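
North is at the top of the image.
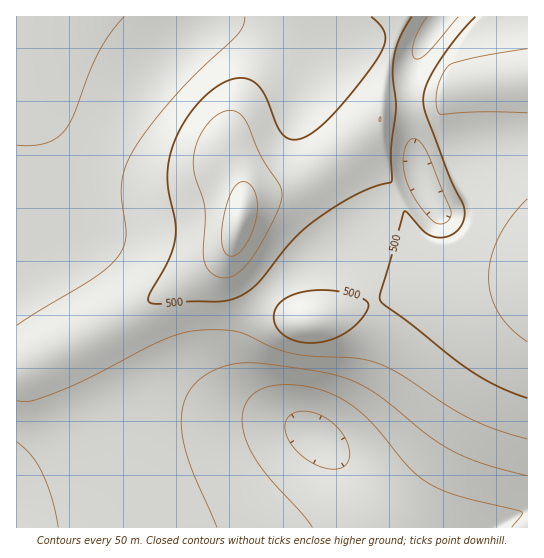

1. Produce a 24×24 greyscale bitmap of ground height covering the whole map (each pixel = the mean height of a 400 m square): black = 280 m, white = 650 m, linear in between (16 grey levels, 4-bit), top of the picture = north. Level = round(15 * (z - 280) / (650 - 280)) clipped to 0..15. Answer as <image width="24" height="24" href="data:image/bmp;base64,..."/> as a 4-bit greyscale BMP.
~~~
<image width="24" height="24" href="data:image/bmp;base64,Qk2WAQAAAAAAAHYAAAAoAAAAGAAAABgAAAABAAQAAAAAACABAAATCwAAEwsAABAAAAAAAAAAAAAAABEREQAiIiIAMzMzAERERABVVVUAZmZmAHd3dwCIiIgAmZmZAKqqqgC7u7sAzMzMAN3d3QDu7u4A////AEVVVVVVRDMiIiIiI0VVVVVVRDIiIiIzNFVVVVVUQyIREjNERVVVVVVUMhEBIzRVZlVmZVVUMhABI0Vmd2ZmZVVUMhESNFZ3iId2ZlVUQyM0VmeImYiHdmVVVFVWZ3iZqoiYh3ZmZniIiImaq3iJmIh3eJqpmZmqu3d4iZmZiJqpmZqru2Z3eJmqqZmZmZqrvGZnd4m8ypiImZqrvGZnd4mt65mImZmqu3d3d4ms7KmZmZeKu3d3d4m87LqpmXaKq3d3d4q83LqqmXeaqnd3d4m8y6qqqXiaqnd3d3m8ypmaunmqqnd3dnibuoiKqoq7u3d3dmeJqYeJqorMzHd3dmZ4iId4mXm7zHd3dmZneHeImXeau3d3d2Zmd3iImYZ5qg=="/>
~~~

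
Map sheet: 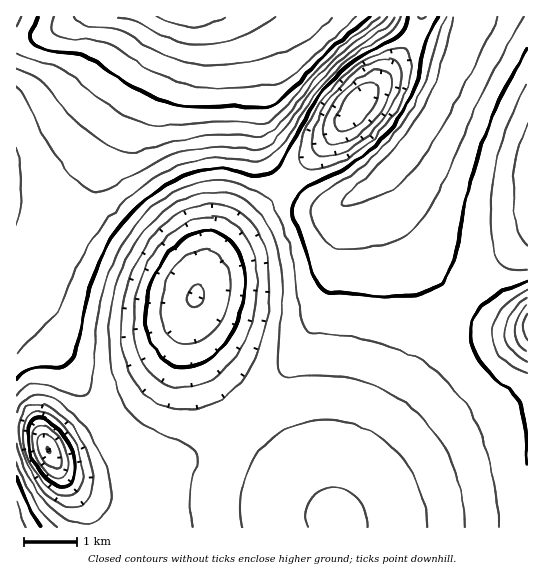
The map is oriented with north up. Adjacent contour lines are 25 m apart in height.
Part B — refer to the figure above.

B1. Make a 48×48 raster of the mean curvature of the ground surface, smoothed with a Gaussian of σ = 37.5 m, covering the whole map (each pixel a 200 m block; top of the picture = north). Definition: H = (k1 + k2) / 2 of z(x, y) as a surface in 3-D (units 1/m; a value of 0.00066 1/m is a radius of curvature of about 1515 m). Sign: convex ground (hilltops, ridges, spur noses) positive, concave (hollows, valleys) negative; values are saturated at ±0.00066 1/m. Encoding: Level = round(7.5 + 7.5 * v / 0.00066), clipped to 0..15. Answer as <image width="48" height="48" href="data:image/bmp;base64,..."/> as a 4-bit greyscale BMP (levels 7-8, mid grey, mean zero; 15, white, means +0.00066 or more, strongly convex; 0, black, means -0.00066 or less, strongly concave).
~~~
<image width="48" height="48" href="data:image/bmp;base64,Qk32BAAAAAAAAHYAAAAoAAAAMAAAADAAAAABAAQAAAAAAIAEAAATCwAAEwsAABAAAAAAAAAAAAAAABEREQAiIiIAMzMzAERERABVVVUAZmZmAHd3dwCIiIgAmZmZAKqqqgC7u7sAzMzMAN3d3QDu7u4A////AIiId3d4iIiId3d3d3d3d3d3d3d3d3d3d4iHd3eIiIiId3d3d3d3d3d3d3d3d3d3d4iHZneIiIiId3d3d3d3d3d3d3d3d3d3d5h1VniIiIiId3d3d3d3d3d3d3d3d3d3d5hjNXiIiIiId3d3d3d3d3d3d3d3d3d3eJcwJoiIiIiIh3d3d3d3d3d3d3d3d3d3eIUAN4mYiIiIiId3d3d3d3d3d3d3d3d3iHMAWJmYiIiIiIh3d3d3d3d3d3d3d3d4iGECeZmIiIiIiIiId3d3d3d3d3d3d3d4iFEViZmIiIiIiIiIh3d3d3d3d3d3d3d3eFNHmZiIiId4iIiIiHd3d3d3d3d3d3d3d1VomZiIh3d3eIiIiId3d3d3d3d3d3d3d2Z4mYiId3d3d4iIiId3d3d3d3d3d3d3d3eImIiId3d3d3iIiIh3d3d3d3d3d3d3d3eIiIiHd3d3d3eIiIiHd3d3d3d3d3d3d3eIiIiHd3d3d3d4iIiHd3d3d3d3d3d3d3iIiIiHd3d3d3d4iIiId3d3d3d3d3d4iHiIiIiHd3d3d3d3iIiId3d3eIh3d3eIiYiIiIiHd3d2d3d3eIiIh3d3iIiHd3d4moiIiIiHd3dmZnd3eIiIh3d4iIiHd3d3iYiIiIiHd3dmZmd3eIiIiHeIiIiId3d3eIiIiIiHd3dmZmd3d4iIiHiIiIiId3d2Z4iIiIiHd3dmZmZ3d4iIiIiIiIiIh3d2ZoiIiIiHd3dmZmZ3d4iIiIiIiIiIiHd3ZoiIiIiId3dmZmZ3d3iIiIiIiIiIiHd3doiIiIiId3d2ZmZ3d3iIiIiIiIiIiId3d4iIiIiIh3d2ZmZ3d3iIiIiIiIiIiIh3d4iIiIiIh3d3ZmZ3d3iIiIiIiIiIiIh3d4iIiIiIh3d3d2d3d4iIiIiIiIiIiIh3d4iIiIiIiHd3d3d3eIiZmYiIiIiIiIh3d4iIiIiIiHd3d3d3iIiJmqmIiIiIiIh3d4iIiIiIiId3d3d3h3d4iZqYiIiIiIh3d4iIiIiIiIh3d3d4iHd3iJmqiIiIiIh3d4iIiIiIiIiHd3d4iHdmd3iaqYiIiIh3d4iIiIeIiIiId3d4mHdmZmeJqpiIiIh3d4iIiId4iIiIh3d4mYdlVVZ4mqiIiIh3d4iIiIh3iIiIiHd4mYdmVEVniaqIiIh3d4iIiIh3eIiIiIiImph2VERWeauoiIiHd4iIiIh3d4iIiIiIiqmGVERFaJq5iIiHd4iIiIiHd3iIiIiIiamHZUNEV4mqiIiHd3d3iIh3d3d4iIiIiKqYZUQ0VniamIiIeHd3d3d3d3d4iIiIiJqpdlRERWeaqIiIiHd3d3d3d3eIiIiIiIqqh2VERWeJqYiIiId3d3d3d3eIiIiIiIiqmHZVRVaJqoiIiJmId3d3d3eIiIiIiIiaqYdmVWZ4moiIiKqZh3d3d3iIiIiIiIiJuph3ZmZ4mpiIiImamYd3d3eIiIiIiIiImqmIh2VnmpiIiHiJmZh3d3eIiIiIiIiIiaqZmGVXmqiIiA=="/>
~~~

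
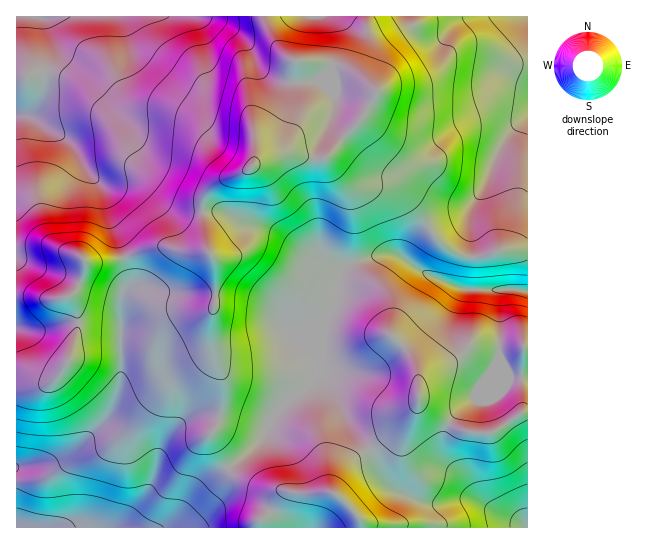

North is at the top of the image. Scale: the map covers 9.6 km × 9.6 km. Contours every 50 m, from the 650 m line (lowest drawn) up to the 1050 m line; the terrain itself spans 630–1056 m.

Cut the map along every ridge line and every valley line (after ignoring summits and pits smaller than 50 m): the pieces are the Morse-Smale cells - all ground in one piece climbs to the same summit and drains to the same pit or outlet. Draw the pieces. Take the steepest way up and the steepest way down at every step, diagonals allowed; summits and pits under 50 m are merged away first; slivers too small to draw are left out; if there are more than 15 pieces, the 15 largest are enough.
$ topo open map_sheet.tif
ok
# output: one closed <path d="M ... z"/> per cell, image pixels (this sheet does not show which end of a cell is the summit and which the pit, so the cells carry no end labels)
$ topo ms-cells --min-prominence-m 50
<path d="M293 153l-11 0-23 7-10 9-27 11-14 11-5 11 2 41 10 19 1 16-1 28-4 11 0 20 12 42 0 22-3 16-4 10-5 7 18 34 34-29 12-25 12-13 20-13 12-13 2-9 0-29 3-16 12-22 4-24 4-8 5-4-2-10 5-24 0-23-4-15-23-34-11 2z"/><path d="M263 16l-247 1 0 97 18 5 28 17 10 9 13 24 15 16 4 8 3 17 18 47 30-10 12 0 24 5 16 0-4-29 0-21 5-11 14-11 27-11 10-10 19-8 9-9 9-23 1-10-1-48-7-2-10-10-11-19z"/><path d="M167 247l-18 1-25 10 5 16 0 9-6 12-3 15 1 65-8 32-6 12-41 40-11 5-39 3 1 61 150 0 10-9 15-20 17-16 19-14-17-35 6-9 6-24 0-22-12-42 0-20 5-22-1-33-6-10-30-1z"/><path d="M21 115l-5 0 0 270 22 0 15-4 16-23 8-27 0-18-8-18 7-5 5-11 4-17 13 1 17-3 8-3 1-3-17-44-3-17-4-8-15-16-9-19-14-14-28-17z"/><path d="M349 264l-5 3-4 8-4 24-12 22-4 53 16 23 13 26 21 25 33-27 12-11 4-9 6 8 16 11 22 11 19 2 11-1 25-17 10-4 0-32-18-2-3-3-7-13-1-14-29-2-17 15-28 13-6 8-7-23-7-9-14-14 0-26-6-14-10-10-17-9z"/><path d="M123 257l-25 6-13-1-4 17-5 11-7 5 8 18 0 18-12 35-15 17-34 3 1 81 30-2 19-6 43-44 10-24 2-16-1-65 3-15 6-12 0-9z"/><path d="M419 401l-4 9-12 11-34 28 20 36 14 10 28 9 43-4 49 24 4 4 1-115-5-1-5 3-25 17-24 0-35-16-10-7z"/><path d="M327 159l0 2 24 37 1 31-5 24 3 11 29-9 18 0 30 20 28 12 10 2 36 0-1 57 28 0-1-97-24 0-28 8-16-2-14-8-10-10-15-23-21-22-9-5-32-2-9-5z"/><path d="M366 16l-102 1 4 13 11 19 10 10 7 2 1 48-5 22-8 15-25 14 23-7 11 0 21 6 12-2 37-40 13-24-11-12-5-12 8-26z"/><path d="M397 255l-18 0-30 10 9 11 17 9 10 10 6 14 0 26 14 14 7 9 7 23 6-8 28-13 17-15 30 1 1-57-36 0-10-2-28-12z"/><path d="M319 372l-3 7-9 9-20 13-12 13-12 25-34 28 8 9 32 13 30 4 34 0 3-12 7-12 8-9 18-11-22-30-11-22z"/><path d="M229 468l-20 15-17 16-15 20-9 8 193 0-1-8-11-13-18-14-32 1-30-4-32-13z"/><path d="M370 449l-13 7-14 13-10 20 0 4 11 8 16 18 2 9 165-1-53-27-43 4-28-9-9-6-9-10z"/><path d="M527 347l-27 0 0 14 10 16 18 1z"/>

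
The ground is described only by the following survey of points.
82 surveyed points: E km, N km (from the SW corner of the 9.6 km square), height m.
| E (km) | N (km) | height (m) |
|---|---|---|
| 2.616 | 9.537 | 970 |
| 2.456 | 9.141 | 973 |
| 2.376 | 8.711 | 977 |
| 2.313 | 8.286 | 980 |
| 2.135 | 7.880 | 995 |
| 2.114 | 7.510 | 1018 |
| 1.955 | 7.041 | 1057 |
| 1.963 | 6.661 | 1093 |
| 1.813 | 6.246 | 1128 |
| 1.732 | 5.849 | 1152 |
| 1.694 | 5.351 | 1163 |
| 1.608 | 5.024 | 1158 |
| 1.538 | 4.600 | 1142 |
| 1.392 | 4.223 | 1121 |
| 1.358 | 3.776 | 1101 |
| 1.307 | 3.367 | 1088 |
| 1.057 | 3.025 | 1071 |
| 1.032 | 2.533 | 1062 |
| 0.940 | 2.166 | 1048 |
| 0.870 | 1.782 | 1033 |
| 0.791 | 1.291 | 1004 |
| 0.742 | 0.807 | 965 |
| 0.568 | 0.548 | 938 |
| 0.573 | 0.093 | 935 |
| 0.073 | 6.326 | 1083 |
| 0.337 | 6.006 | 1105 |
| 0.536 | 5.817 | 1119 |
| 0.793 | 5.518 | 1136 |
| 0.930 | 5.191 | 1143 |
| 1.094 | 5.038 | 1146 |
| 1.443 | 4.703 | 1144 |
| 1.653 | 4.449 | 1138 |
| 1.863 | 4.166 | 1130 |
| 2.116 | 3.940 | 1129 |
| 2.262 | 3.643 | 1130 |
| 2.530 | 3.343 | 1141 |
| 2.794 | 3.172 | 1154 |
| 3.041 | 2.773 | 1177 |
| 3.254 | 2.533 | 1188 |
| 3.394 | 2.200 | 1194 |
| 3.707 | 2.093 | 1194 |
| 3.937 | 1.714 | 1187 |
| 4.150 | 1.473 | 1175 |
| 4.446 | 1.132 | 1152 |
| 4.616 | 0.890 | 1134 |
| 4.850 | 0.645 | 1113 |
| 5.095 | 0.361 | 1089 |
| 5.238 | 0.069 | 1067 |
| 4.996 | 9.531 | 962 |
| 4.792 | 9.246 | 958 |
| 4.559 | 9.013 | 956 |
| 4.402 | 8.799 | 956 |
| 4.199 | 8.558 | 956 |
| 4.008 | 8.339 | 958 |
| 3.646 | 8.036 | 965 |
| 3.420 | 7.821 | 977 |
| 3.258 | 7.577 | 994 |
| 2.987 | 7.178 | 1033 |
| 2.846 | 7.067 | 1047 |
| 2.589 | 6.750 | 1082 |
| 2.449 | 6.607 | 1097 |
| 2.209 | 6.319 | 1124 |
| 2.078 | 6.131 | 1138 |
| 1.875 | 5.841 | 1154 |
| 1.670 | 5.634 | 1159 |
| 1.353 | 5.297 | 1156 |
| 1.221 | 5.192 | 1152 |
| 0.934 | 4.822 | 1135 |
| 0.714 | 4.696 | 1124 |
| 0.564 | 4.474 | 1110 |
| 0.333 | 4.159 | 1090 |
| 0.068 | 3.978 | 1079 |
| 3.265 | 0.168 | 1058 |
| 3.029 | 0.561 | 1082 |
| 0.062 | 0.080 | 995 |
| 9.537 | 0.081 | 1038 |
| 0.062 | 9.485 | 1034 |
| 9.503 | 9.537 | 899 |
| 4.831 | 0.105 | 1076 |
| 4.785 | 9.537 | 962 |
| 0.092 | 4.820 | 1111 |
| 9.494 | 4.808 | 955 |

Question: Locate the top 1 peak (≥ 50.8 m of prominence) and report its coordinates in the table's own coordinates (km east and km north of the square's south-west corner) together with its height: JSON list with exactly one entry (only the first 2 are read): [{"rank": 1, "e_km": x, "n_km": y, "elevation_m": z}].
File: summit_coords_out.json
[{"rank": 1, "e_km": 3.54, "n_km": 2.11, "elevation_m": 1195}]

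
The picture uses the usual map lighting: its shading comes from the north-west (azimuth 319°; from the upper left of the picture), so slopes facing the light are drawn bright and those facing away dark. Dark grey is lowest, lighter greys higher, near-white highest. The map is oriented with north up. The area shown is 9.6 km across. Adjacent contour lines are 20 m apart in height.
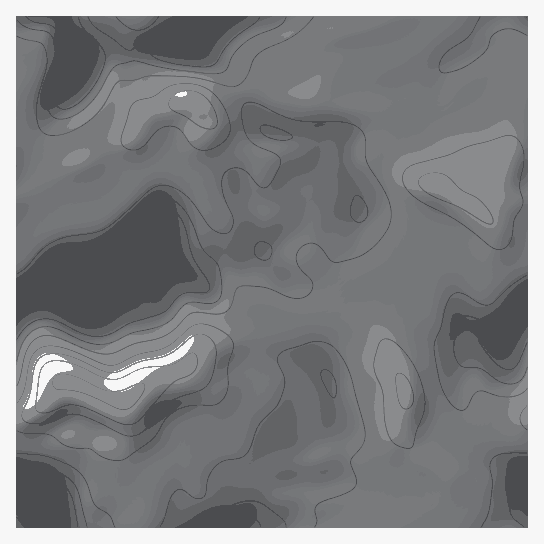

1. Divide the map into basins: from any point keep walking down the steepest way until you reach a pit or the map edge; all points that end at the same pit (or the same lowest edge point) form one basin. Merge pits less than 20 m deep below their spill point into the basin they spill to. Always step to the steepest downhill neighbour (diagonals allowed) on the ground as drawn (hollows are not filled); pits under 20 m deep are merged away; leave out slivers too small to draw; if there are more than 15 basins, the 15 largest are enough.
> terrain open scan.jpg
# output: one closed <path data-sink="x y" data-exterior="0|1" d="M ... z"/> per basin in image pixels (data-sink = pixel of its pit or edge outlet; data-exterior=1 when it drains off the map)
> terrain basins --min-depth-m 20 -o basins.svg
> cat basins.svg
<path data-sink="147 255" data-exterior="0" d="M266 89l-13 0-12 4-31 18-7 0-12-8-13 0-29 12-14 20 0 7 6 20-1 13-9 16-24 22-10 6-30 4-18 6-14-1-19-13 1 202 13-2 7-4 12-13 4-8 10-9 15 3 33 15 16 0 22-18 36-14 12-14 42-14 14-13 6-11 35 4 56 0 19 8 8 7 11 15 0-10 12-21 10-10 13-7 0-67 17-39 0-6-6-5-15-5-8-9-19-27-7-21-10-10-41-7-19-6-28-2z"/><path data-sink="237 527" data-exterior="1" d="M262 315l-5 2-4 9-14 13-42 14-12 14-36 14-25 18 3 12 0 19-6 16 0 7 6 12 16 18 2 7 0 19-5 18 257 1 16-5 21-12 11-13 6-16-5-9-26-16-17-23-2-16 6-16-3-16-12-23-7-18-8-11-8-7-24-10-51 2z"/><path data-sink="527 322" data-exterior="1" d="M441 188l-1 7-17 39 0 67-13 7-10 10-12 21 0 10 4 14 9 16 6 19-6 20 0 12 11 19 11 10 18-18 28-1 24-12 35-10 0-216-35-2-15 11z"/><path data-sink="527 17" data-exterior="1" d="M527 16l-142 0-3 4-8 4-36 11-10 7 3 29-15 28 25 8 26 2 12 6 8 10 5 18 21 30 6 6 20 8 31 18 11-16 10-23 13-7 12-36 5-21 0-9 7-2z"/><path data-sink="82 69" data-exterior="0" d="M137 16l-121 1 0 197 19 14 14 1 18-6 30-4 10-6 24-22 9-16 1-13-6-20 0-7 14-21-9-13-3-22-8-29 2-17z"/><path data-sink="49 511" data-exterior="0" d="M67 381l-6 2-24 28-7 4-14 3 0 109 123 1 6-19 0-19-2-7-16-18-6-12 0-7 6-16 0-19-3-10-21-5-18-9z"/><path data-sink="194 49" data-exterior="0" d="M383 16l-245 0-7 17-2 17 8 29 3 22 7 12 3 2 28-12 13 0 12 8 7 0 23-14 20-8 13 0 16 7 13 3 20 0 16-28-3-29 10-7 36-11 8-4z"/><path data-sink="527 493" data-exterior="1" d="M527 419l-34 9-24 12-31 3-14 16 24 16 3 7-2 8-6 12-9 9-21 12-16 4 130 1z"/>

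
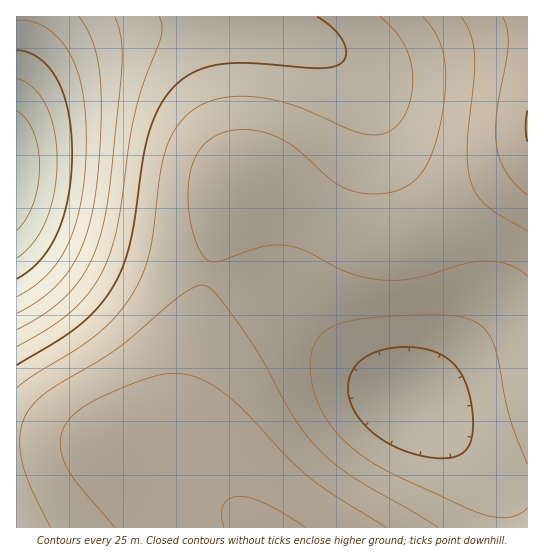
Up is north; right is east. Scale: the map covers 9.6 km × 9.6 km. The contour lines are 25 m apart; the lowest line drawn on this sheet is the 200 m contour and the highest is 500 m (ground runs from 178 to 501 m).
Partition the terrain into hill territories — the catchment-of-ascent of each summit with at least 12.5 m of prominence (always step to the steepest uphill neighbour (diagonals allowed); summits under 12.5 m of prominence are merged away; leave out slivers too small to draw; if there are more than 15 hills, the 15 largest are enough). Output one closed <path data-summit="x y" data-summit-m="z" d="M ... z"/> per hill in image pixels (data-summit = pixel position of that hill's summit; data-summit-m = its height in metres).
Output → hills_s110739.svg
<path data-summit="527 127" data-summit-m="501" d="M527 16l-510 0-1 191 27 16 44 17 76 23 78 18 28 11 20 15 70 62 24 18 28 14 18 14 64 67 10 17 2 28 22 1z"/><path data-summit="266 527" data-summit-m="478" d="M18 208l-2 1 1 319 488-1-2-28-10-17-64-67-18-14-28-14-24-18-70-62-20-15-28-11-78-18-76-23-44-17z"/>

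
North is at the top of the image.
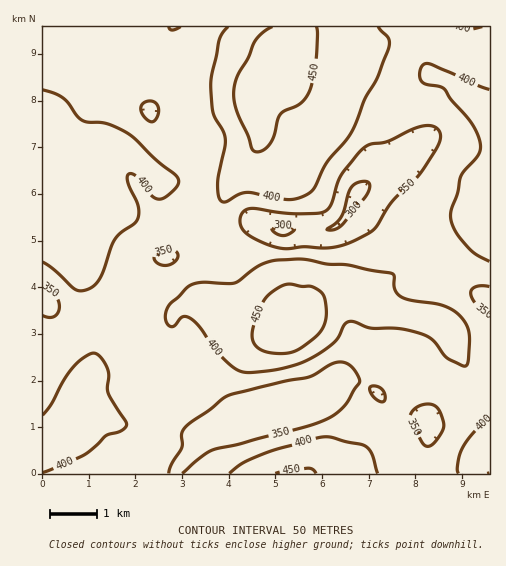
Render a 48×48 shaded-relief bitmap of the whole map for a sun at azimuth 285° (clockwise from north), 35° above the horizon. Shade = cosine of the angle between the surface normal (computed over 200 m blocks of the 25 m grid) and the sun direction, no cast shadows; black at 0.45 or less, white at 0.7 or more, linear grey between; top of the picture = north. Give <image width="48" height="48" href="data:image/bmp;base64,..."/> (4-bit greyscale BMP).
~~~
<image width="48" height="48" href="data:image/bmp;base64,Qk32BAAAAAAAAHYAAAAoAAAAMAAAADAAAAABAAQAAAAAAIAEAAATCwAAEwsAABAAAAAAAAAAAAAAABEREQAiIiIAMzMzAERERABVVVUAZmZmAHd3dwCIiIgAmZmZAKqqqgC7u7sAzMzMAN3d3QDu7u4A////AERERXd3d2Z4mrzLuqmZhlZnZVd2irqodmVENGd3d2Zoiau7u6qZh2d3ZEeHeby6h3dlRFZmdmZniZmru7uqmHd3ZEZ3eKzbmIh2VFVmZVVmeImaqru7uod4ZFZ3eJvdqZmHVVZmZURVVniaqqqru5iIdWd3eIm9y5mXZmZmd1VERFaJmZqqq6qYdmd3eIic3LqoZmVWd3dlQzNXd4mpmrqYd3d3eIiJzcy5ZVVnd2Z3ZVREVWiZiauod3h3d4h4m93JZVV3d2ZWZ3ZUREV3d5u5d4iHd4iHeM3KdUV3iHZVV3h2RDRWVWq5h4iHeIiGVazbhkV4iIdlRomHVEM0REeph4iIiZmGQ5rdp0V4iIh2VomYdlQyIjaIh3eIiqmGQ3m9uEWJmJiHeJmYh2UyESRnd3d4mqh1M3ibuFaJmZh3iZmaqXZCERJWdmd4iahkM3eJqGd4mqh3mYisyodkIRJGdmZ3iZhkIneJl2d4m7lniYec3Jd3QRJHd2Z3iIdkM4iJhmd4m7l3iHeL3Jd4cxJXh3d3iHdURJmZdWd4m8qIiHaK3bh3dSNnd3d4iHZUVaqoZFd3i8qZmHZ5zLl3dkRnd3d3iHZlVZqpUzV3iruqmIeJq7qHd1Vnd2VWd3d3ZpqpYyNniaqqmYiaqqqYdmZ3d2VVZnd3d6qYdCJXeJmpmZqqqqqZh3eHeIdUVnd4iJmIdTJGd3iZiJmqqqqZh4iHeJmFRneIiIh3dkE2d3eIiImZmZmZiJmYd4moZniZmXd3d1IkZ3d4iIiIh3iqmJqpiIiZiImamHd3d2QjRnd3d4iHZVeqiJvLmIiImZqpmHd3d3ZTNGZneIdlRFZ3dmi8uYiImqupmGZ3d3dlNFVniIZDRWVVVDOLypiImrupmXd3d3d1VVRGipYzVmZVQxBKzKmIiru6mXd3dmdmZ2M1i7hEZ3dlVBAXvMqIibu6mYiHZndmiXUja8plZ3ZmZBAFm8uoiau6mYiHZnZnmYZDatuHd3dmZSADaaupmau6mYiHZnZniGVVetyXd3dmZTESRomqqqu6qZmHZnd4dlVnit24dmZ2ZkISRWeaqqq7qpl2Z3eHVEZ3it3KhUVnZlMSRmVoqpqru5l2d4d2RGd3ic3LpjRnd2UhRmVWiZmru4h2eIdlRXiIibzLpzNXd3YxNnZlaJmru3dmeIZlZ4iImru7pjJWd3dSJXdmZ4mrumZVZ3dmZ4iJq7vLljNFZ4dTJXd2ZnmqqWZUV3d3d4iJvMzLl1RDRodkNHiHd4mqmWZVZ3d3d4h4vczLl3dSFHd1M1eJiImZiHdmd3eId3d4vdzLmIh0E2d2REWKmIiIdoh3d3iId4h3rdzLqImFIld3VEV6qHd2ZoiHeIiId4h2nNy7qZmFIld3ZUV5mHZmZ4iHiIiHeJmGi8u7qqmGMkZ3dlZ4d2Zmd3eIiIh3d4qYisu7qqqGMkZ3dlaIdlVWZmZ3d3h3d3mZmsu7uqqXQ0ZndmZ5h2ZlVUVmZ3h3d3eZmsy6uqmYZFZndmZ4mYd2VA=="/>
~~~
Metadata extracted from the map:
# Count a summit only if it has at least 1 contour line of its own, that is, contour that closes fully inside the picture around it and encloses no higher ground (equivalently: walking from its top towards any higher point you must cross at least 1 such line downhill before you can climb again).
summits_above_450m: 1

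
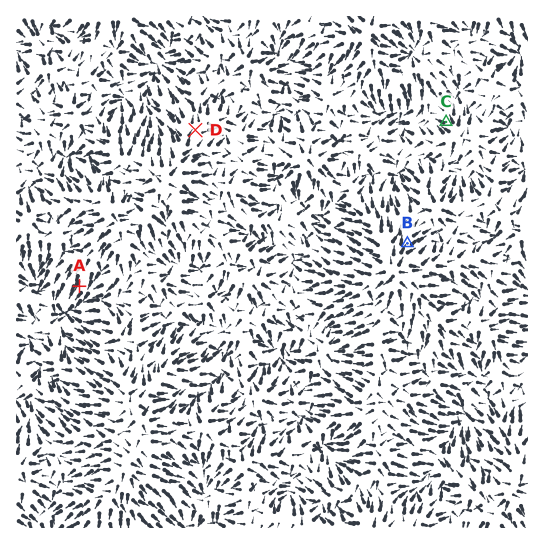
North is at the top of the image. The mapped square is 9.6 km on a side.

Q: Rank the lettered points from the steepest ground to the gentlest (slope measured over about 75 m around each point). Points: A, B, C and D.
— A B C D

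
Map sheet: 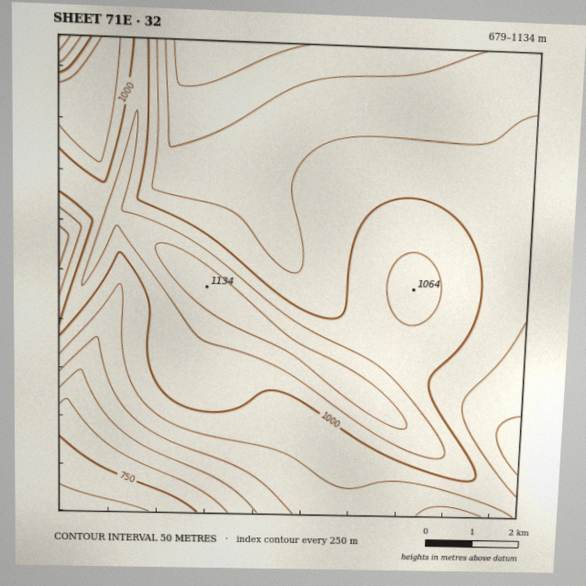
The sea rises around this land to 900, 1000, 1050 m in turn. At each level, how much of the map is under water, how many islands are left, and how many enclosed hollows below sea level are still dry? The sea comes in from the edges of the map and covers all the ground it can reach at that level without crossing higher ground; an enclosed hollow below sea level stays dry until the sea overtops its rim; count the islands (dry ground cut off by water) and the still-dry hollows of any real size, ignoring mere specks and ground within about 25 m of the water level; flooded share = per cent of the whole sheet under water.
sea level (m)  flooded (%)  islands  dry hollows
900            16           0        0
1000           69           0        0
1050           88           1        0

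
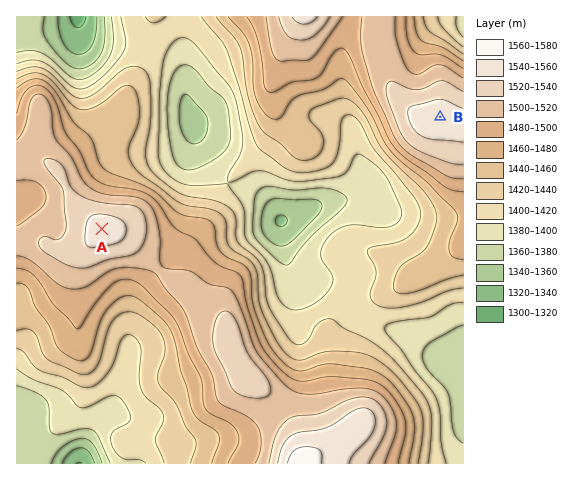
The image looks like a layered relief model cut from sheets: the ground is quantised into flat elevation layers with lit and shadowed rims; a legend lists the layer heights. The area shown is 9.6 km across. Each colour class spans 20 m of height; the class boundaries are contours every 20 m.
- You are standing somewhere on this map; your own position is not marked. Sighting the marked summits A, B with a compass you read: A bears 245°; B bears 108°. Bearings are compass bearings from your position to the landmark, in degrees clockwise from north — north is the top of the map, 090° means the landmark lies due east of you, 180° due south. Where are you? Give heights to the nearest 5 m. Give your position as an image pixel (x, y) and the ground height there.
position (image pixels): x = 382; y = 98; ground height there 1510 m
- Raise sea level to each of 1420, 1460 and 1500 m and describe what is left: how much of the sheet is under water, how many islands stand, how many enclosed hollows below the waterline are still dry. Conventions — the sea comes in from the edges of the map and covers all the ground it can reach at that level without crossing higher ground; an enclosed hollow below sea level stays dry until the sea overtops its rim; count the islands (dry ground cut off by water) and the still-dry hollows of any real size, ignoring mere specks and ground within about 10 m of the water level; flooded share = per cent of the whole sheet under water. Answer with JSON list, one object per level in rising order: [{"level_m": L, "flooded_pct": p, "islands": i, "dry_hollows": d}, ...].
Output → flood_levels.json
[{"level_m": 1420, "flooded_pct": 36, "islands": 0, "dry_hollows": 0}, {"level_m": 1460, "flooded_pct": 59, "islands": 0, "dry_hollows": 0}, {"level_m": 1500, "flooded_pct": 78, "islands": 0, "dry_hollows": 0}]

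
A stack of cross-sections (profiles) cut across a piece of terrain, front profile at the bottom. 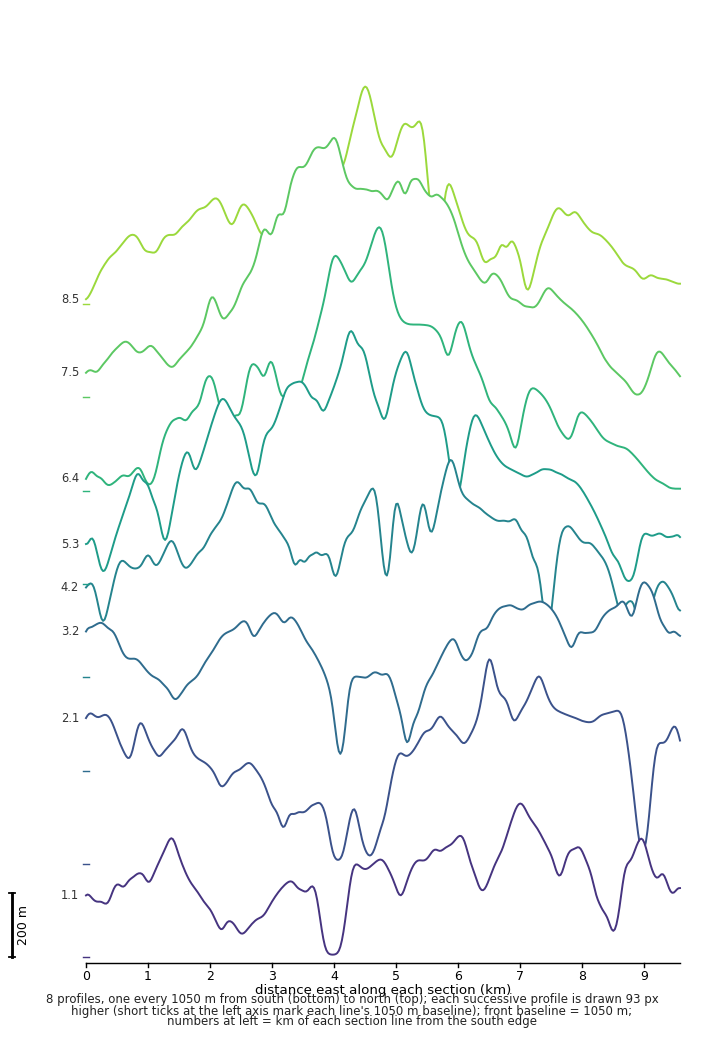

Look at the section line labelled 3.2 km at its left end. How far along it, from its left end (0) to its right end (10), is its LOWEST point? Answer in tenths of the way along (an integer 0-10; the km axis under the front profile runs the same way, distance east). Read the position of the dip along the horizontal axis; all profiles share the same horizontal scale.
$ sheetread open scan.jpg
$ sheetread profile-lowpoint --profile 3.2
4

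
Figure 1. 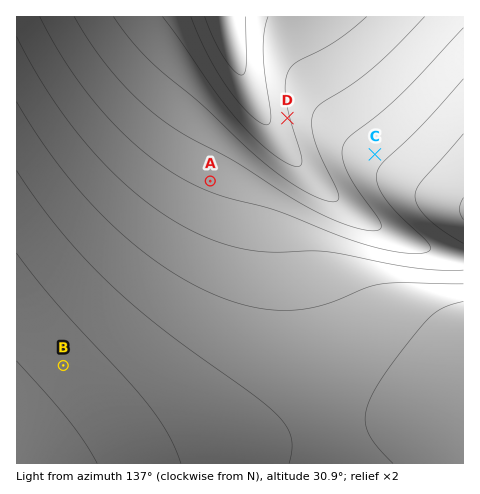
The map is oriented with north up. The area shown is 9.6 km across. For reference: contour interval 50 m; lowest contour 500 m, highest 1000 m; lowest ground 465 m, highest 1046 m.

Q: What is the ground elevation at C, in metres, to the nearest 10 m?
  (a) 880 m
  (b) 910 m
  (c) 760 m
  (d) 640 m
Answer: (c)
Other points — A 760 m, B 520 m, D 910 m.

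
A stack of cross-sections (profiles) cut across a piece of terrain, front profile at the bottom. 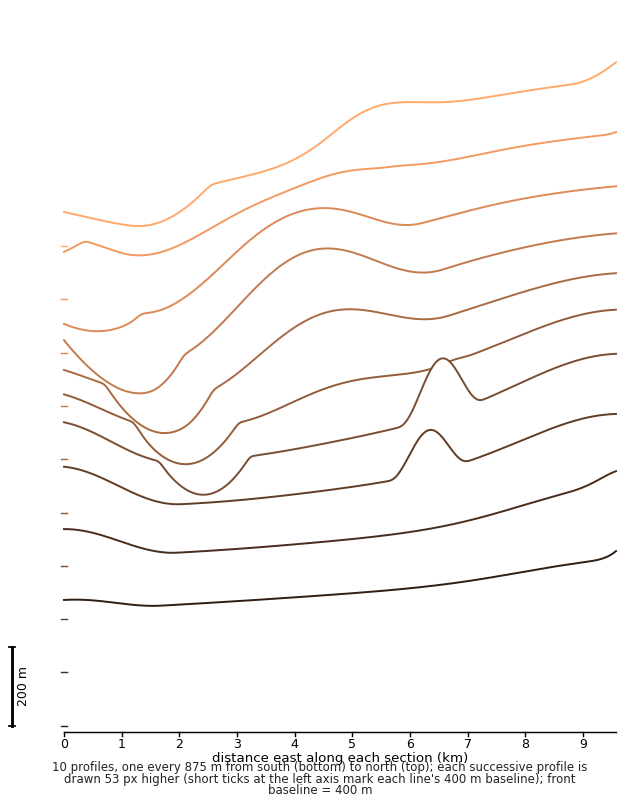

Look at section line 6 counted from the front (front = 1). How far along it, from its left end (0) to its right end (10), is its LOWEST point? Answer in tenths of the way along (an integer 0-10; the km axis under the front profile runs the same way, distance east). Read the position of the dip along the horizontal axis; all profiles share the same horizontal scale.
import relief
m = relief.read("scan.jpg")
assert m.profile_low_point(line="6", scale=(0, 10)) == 2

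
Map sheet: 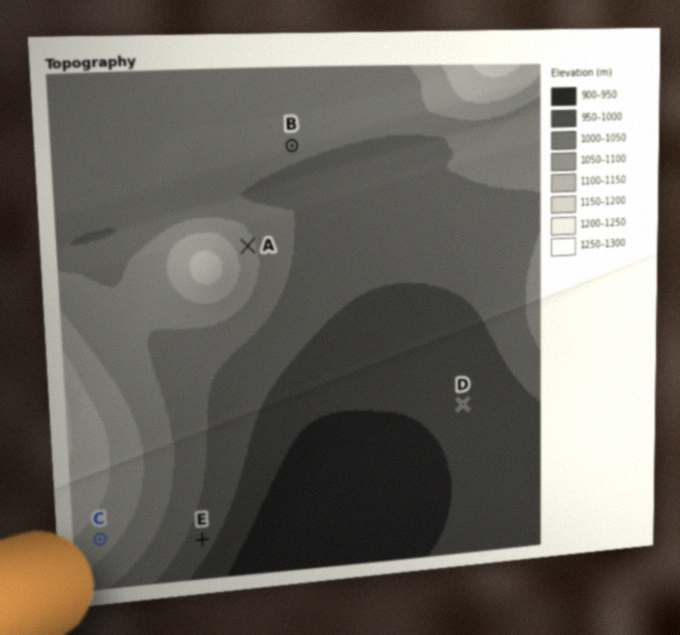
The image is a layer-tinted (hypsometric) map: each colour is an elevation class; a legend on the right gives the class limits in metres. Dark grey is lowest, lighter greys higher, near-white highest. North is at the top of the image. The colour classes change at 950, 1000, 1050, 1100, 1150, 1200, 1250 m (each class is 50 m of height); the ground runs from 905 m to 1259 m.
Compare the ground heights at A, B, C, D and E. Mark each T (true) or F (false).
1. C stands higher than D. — T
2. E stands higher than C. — F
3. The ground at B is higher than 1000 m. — T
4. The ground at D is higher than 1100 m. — F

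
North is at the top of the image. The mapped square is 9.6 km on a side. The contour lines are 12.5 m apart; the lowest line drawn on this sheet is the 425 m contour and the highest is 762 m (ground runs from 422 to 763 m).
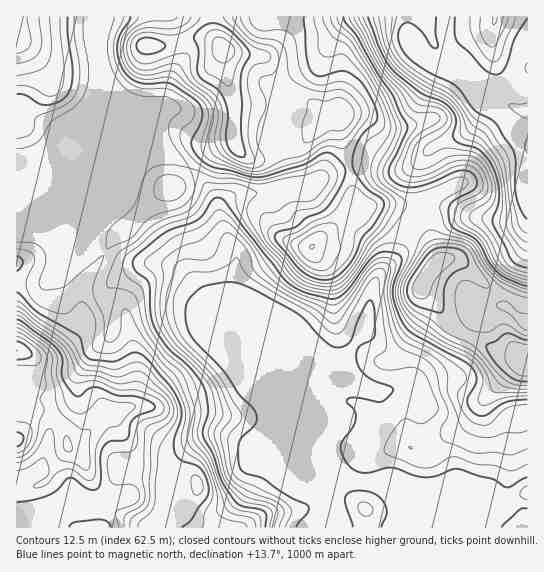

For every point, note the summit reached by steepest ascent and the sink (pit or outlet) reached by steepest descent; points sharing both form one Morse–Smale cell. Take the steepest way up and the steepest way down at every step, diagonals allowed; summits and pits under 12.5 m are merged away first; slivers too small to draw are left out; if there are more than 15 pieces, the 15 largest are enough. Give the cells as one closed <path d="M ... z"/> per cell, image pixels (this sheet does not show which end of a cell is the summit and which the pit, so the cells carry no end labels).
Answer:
<path d="M103 251l-3 10-17 26-2 20 4 18 5-4 20-4 15 0 3 5 8 44 0 25-3 12-17 10 0 10 19 37 7 3 17-2 14 4 13-14 11-8 14-7 15 0 111 45 49 0 7 2 13 8 33 10 44 0-10-8-18-7-8-24-23-31-3-10 2-19-9-10-8-3-27 3-32-15-13 7-9 11-21 20-3 13-68-69-24-57-26-30-18-8-40-3z"/><path d="M367 16l-261 0-3 22 1 188 20-17 15-35 10-10 9-4 20 0 11 8 17-16 24-9 4 0 12 14 10 6 4 12 1 18 13 0 13-4 4-4 0-6-10-30 0-11 6-24 0-21 10-16 22-14 27-39z"/><path d="M19 236l-3 1 0 161 47-1 12-7 2-10 0 17-4 8-21 21-11 40-10 9-9 4-4 5-2-1 0 44 38 1 2-9 7-7 11-4 20-3 19 6 30 14 23 0-1-15 3-7 3-33 2-4-14-5-17 2-7-3-19-37 0-10 17-10 3-12 0-25-8-44-3-5-15 0-20 4-6 4-3-18 2-20 17-26 3-10-34 0-34-14z"/><path d="M259 193l-26 3-8 5-5 8 3 18 13 27-4 40 44 107 25 27 3-13 25-25 14-29 17-23 8-23 5-30 4-8 16-18 7-22 9-16-8-8-15-6-12-2-12 3-8-5-5 10-19 18-19 16-8 0-20-8-10-9-10-17z"/><path d="M406 16l-37 0-19 5-13 13-18 29-22 14-6 8-4 8 0 21-6 24 0 11 10 30-1 9 19 0 21-15 27-8 16 0 17 6 19-3 24-21 32-14 10-8 12-26-10-8-15-19-29-7-18-15-7-15z"/><path d="M105 16l-89 1 0 218 5 2 14 0 34 14 32-1-1-8 4-13-1-191 2-11z"/><path d="M469 336l-14 27-9 8-21 8-8 7-2 7 8 9-2 19 3 10 23 31 8 24 18 7 10 8 24 4 21-12 0-138-26-2z"/><path d="M410 221l-10 16-7 22-16 18-4 8-4 25-8 25-18 26-9 23 13-7 32 15 12-3 15 0 8 3 11-13 21-8 9-8 4-6 8-22-10-4-9-9-8-13-20-22 19-28-12-24z"/><path d="M226 436l-15 0-14 7-24 22 2 3 12 5 10 9 0 8-4 8-16 23 1 7 159-1-4-34 10-12-14-2z"/><path d="M190 168l-16 19-13 6-34 36-9 6-9 8-5 8 21 10 40 3 18 8 26 30 24 57 42 42 0-6-43-101 4-40-12-23-11-36-9-13z"/><path d="M441 207l-16 2-14 12 16 14 12 24-19 28 20 22 8 13 9 9 10 5 14-27 16-4 8 2 2-4 21-56 0-34-11 7-22 0-25-4-20-8z"/><path d="M491 99l-4 0-6 15-12 17-36 16-8 7-2 5 0 14 5 18 9 13 40 13 40 3 6-3 5-6 0-100z"/><path d="M423 156l-12 11-12 4-9 0-17-6-16 0-27 8-21 15-20 0-15 5-13 0-1 10 3 10 16 23 24 11 8 0 38-34 5-10 8 5 12-3 16 3 20 13 15-12 10-2 12 1-10-4-9-13-5-18z"/><path d="M527 16l-82 1 0 18 12 34 14 12 12 16 19 4 23 10 3-1z"/><path d="M351 480l-9 3-9 10 5 35 147 0 2-5 18-17-23-5-43 0-33-10-13-8-28 0z"/>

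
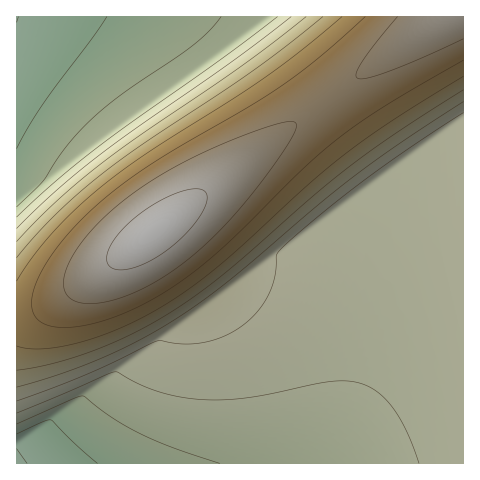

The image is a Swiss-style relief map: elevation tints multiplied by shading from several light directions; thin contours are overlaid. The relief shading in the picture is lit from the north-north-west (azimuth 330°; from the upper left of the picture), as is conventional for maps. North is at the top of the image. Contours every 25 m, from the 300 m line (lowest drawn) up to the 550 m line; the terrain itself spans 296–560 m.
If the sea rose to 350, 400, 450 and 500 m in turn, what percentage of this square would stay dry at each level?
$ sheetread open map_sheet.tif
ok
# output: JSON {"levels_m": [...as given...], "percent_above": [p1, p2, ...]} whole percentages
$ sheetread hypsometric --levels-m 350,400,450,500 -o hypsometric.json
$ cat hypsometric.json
{"levels_m": [350, 400, 450, 500], "percent_above": [87, 45, 35, 22]}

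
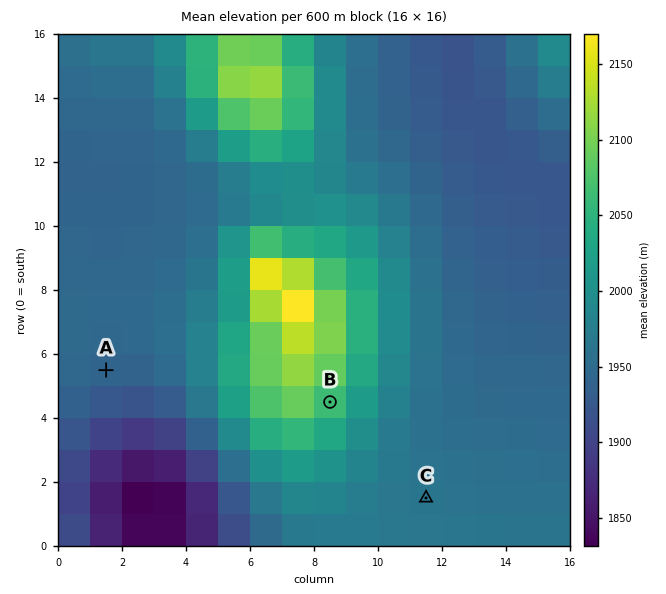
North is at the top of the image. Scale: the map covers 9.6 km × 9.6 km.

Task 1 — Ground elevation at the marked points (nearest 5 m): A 1940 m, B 2065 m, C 1960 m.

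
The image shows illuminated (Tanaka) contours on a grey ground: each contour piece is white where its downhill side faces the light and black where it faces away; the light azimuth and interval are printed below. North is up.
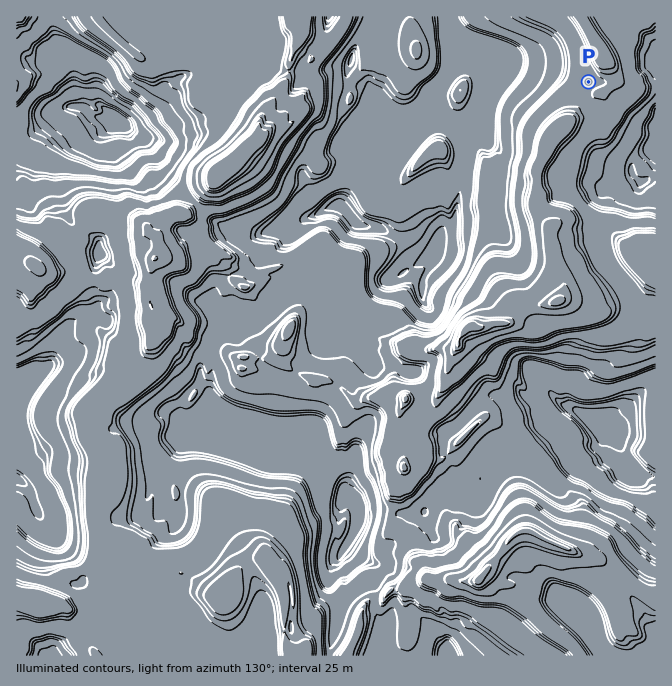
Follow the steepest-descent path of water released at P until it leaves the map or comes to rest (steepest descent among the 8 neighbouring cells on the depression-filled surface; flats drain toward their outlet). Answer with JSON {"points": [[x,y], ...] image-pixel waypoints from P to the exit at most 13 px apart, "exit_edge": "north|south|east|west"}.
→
{"points": [[589, 82], [600, 90], [614, 85], [612, 72], [604, 60], [600, 48], [592, 35], [584, 22], [582, 17]], "exit_edge": "north"}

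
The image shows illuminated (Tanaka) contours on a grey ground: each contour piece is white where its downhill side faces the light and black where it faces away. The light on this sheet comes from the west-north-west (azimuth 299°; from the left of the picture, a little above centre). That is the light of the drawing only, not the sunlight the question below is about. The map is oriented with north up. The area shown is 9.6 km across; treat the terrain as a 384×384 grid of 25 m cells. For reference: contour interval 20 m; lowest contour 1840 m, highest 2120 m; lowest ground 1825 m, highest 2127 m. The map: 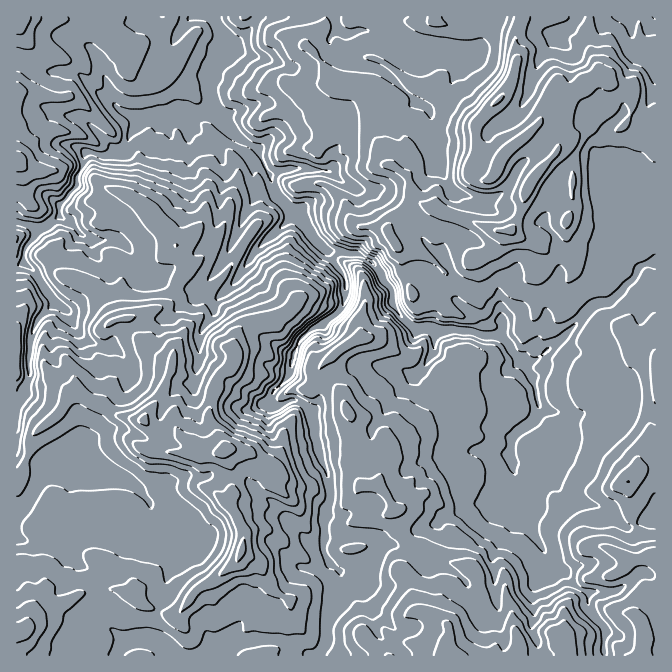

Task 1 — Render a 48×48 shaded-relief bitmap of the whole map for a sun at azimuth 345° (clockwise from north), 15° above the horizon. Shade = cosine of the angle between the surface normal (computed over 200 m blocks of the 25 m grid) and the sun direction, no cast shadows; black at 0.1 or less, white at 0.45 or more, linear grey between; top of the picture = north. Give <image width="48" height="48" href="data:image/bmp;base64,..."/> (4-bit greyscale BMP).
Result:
<image width="48" height="48" href="data:image/bmp;base64,Qk32BAAAAAAAAHYAAAAoAAAAMAAAADAAAAABAAQAAAAAAIAEAAATCwAAEwsAABAAAAAAAAAAAAAAABEREQAiIiIAMzMzAERERABVVVUAZmZmAHd3dwCIiIgAmZmZAKqqqgC7u7sAzMzMAN3d3QDu7u4A////ACNWd3d4dURWeJdUWHV5iImJqqiXZlWad0RFZ3ZmZEVVZ3ZEWIiZiIiImqmph3d4d4ZVZmZUVUVUVmVFZ6u5h3iYiZq8yqhWd6l2VWVVeXNFVmZlV6qqmIqpiIu966mZh6mIdmZneqY0VVaHZoiZqqqZeIms7XabqJmImIiIeLtzE0eah3iIiamXaIh5vIZWmJmYiImZh5zJIkZ4iGd4mYiYiah4h3d1ZqqYeIiIiIm9hHZWd2ZoqYiaqbmHdmaJmZiHeIh4iHeKpmZmZ3dmeJqquamHeJmrvId3eId3d3ZmiGZkaHZlVnmaqYmHiru5iYh3iIh3d2VDeGY0WHZmVVWJiIh4iqmGZ3iIiIiHdlRFd1M0R3Znd2Vnd3d3iIdUVVeIiIh2ZmZ4dlNWZ4dmiIh2Zmd3iIh1RGaId3dkM0VmZVd3l4iHeJl3d3eHiImpZYZnd2UyESRERHiHl4iHZnd3d3d3eIirl5VWd3ZVVFd3iap2h4eIdmZmdmd3d4ibqKZFZmd2iIms3eyGd3Z5h3ZmZleYd3eKqbpkVVeXeZqbzf+4eGZ5mIdmZlR6h3d4mbyWRWnNmauHd63XWHiImYdmZmVod3d3iJqYaJm9qJqUMie2N5mYiZdmd3eHdmZmeGmJiZiap3qlIhPJZpmIiKh2Z4mIh3d2d2mpqpmIl1m4M0KshmdmZYuHZnl4mId2d3m6y5l3mWipdUI9ylM0V2ypiIZXmId3eFq8yWZ4rIjLlkIJ/6VEa7rcupQ0aYd3eEnMuXV4nLjfyFMAj/qKp2RnZnZUNph3eGW6isqpicq+7KhABP2LwgEiI0ZlU2qoeJaFWKzMuJqc/tuFEM6JhERmQzVmZTaKiKpUV5mquXZ43sqql5upSHZVVEVVZlRHmLhXeJiId3VmfczN7IvXN2ZkM0ZlZmdleKd5mpmHZWZXWe7d7ZyRNWZ2UyRVVWd2V2upupl3dmZlg7/ctjQRVmZ4hSFFVWZ3ZmrcpmdmaIZ1hjrbcxA1d2VWZ2NnVFZ3d2KMdVVmeal3a2W5Z3iahlRWiadXdVZ3dyJHh2ZnmauZablUeazMp3eZqZg1d1ZmZjQiuXeKu7yqiJkxSLqaqKqmQ2g0dmZ2ZjMQfMzczLu7qJeZiZZUaJuUMjmCV2Z3d0Zlbv/9y6u5mIV4eHZVZ3mZhzWmNmZndoiaaKvLqpqoqIZDM2iIiHebmYNoVEVWZph2RESJmZmZlUiHZGeJmIeJibhWdTNUZoh2VVd5iIiZhSRndmeImIiZhpuWd1NVZ3d3ZohVZneHaHVWd2d3iHectVm4ZmZWaGZlV4ZDNFV2VnZmZmZ3d2ac61WqdlZVV4iJh2REQ0Z4iHZ3dmZ4d3eKz7SLiGVWZ5iIhVVVZUZ5q7qYeIiIiJmIrdZrzLd5p3ZmZlZlZ1RYqpl2eZiIiIiHislazNyquEZ3dlZ2Z3RXiGVmeIiIh2ZlaKp4qay5iDVmZWeIdpdlRoiZh4iHZURFV6l3eIqoeDRVVWeIhoqFJKu7l3d2ZUNFZqlmZ4iYeA=="/>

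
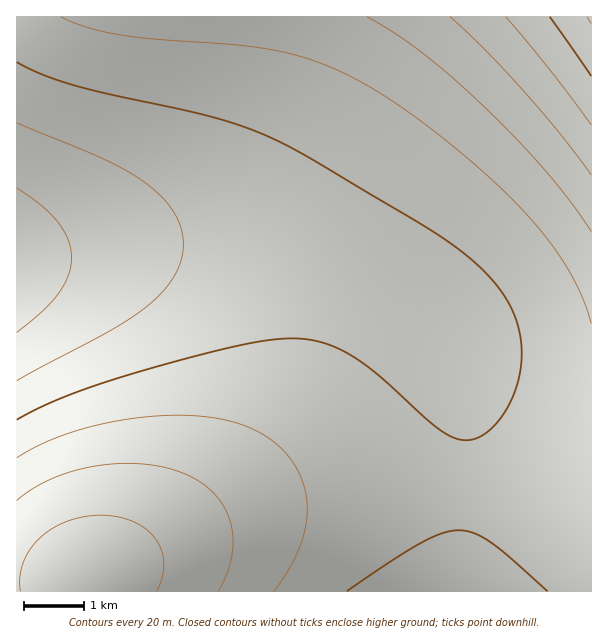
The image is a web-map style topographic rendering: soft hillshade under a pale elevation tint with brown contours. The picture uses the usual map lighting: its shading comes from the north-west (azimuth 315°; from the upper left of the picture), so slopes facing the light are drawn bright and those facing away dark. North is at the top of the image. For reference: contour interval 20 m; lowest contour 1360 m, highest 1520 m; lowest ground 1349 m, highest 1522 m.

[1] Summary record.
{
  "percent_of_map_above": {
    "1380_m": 91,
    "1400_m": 64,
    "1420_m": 28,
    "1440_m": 14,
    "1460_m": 6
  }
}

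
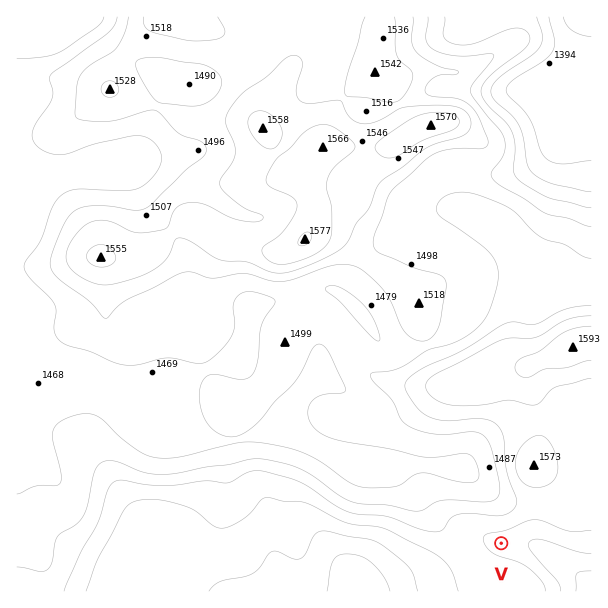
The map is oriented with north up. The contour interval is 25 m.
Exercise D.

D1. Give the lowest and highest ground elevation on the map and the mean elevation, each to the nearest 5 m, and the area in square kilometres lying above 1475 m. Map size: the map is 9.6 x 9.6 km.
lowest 1365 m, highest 1615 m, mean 1505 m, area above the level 72.5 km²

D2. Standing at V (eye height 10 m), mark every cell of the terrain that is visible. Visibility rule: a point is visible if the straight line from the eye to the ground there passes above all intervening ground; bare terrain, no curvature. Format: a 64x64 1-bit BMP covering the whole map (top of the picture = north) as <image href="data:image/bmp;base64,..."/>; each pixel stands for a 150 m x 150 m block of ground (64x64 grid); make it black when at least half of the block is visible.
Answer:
<image width="64" height="64" href="data:image/bmp;base64,Qk0+AgAAAAAAAD4AAAAoAAAAQAAAAEAAAAABAAEAAAAAAAACAAATCwAAEwsAAAIAAAAAAAAA////AAAAAAAAAAAAAf///wAAAAAD////AAAAAAP///gAAAAAA///8AAAAAAH///gAAAAAA///8AAAAAAH///gAAAAAA9//mAAAAAAHj4AYAAAAAA+PAD4AAAAAn/4Af4AAAAH//AB/8AAAAf//g//wAAAB/////jAAAAD////4EAAAAP///+AQAAAD////4AAAAD/////wAAAD//////AAAD8/8///8AAP/B/g///4AP/4H+D///wP//gf4f///A//8DD/+AP+D//w8P/gAH8P///wf0AAA8////B/AAAB////8H4AAAAef//wPwAAAAgHwPA/AAAAAAfA8B8AAAAAB+DgDgAAAAAP/+AGAAAAAD//8PwAAAAAP////AAAAAAf///+AAAAAA////8AAAAAB//+fwAAAAADH/wfgAAAAAAPwA+AAAAAAAIAB4AAAAAAAAADgAAAAAAAAAOAAAAAAAAAA4AAAAAAAAAHgAAAAAAAAB8AAAAAAAAADwAAAAAAAAAHAAAAAAAAAAeAAAAAAAAAA4AAAAAAAAAAAAAAAAAAAAAAAAAAAAAAAAAAAAAAAAAAAAAAAAAAAAAAAAAAAAAAAAAAAAAAAAAAAAAAAAAAAAAAAAAAAAAAAAAAAAAAAAAAAAAAAAAAAAAAAAAAAAAAAAAAAAAAAAAAAAAAAAAAAAAAAAAA=="/>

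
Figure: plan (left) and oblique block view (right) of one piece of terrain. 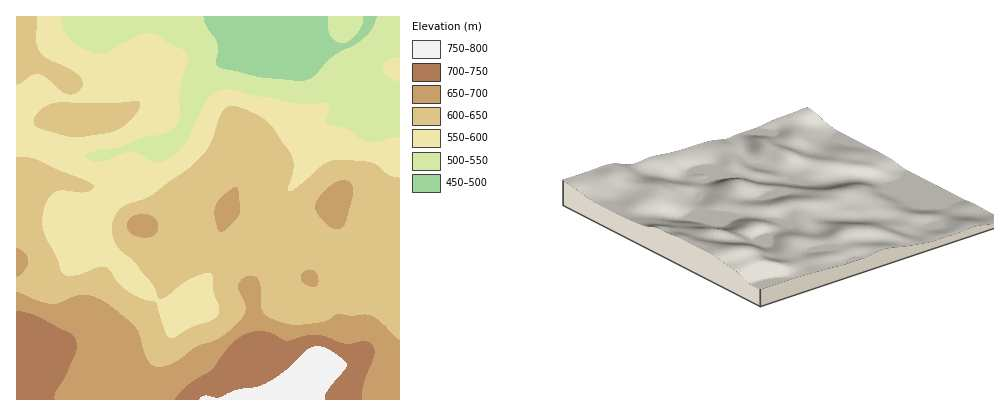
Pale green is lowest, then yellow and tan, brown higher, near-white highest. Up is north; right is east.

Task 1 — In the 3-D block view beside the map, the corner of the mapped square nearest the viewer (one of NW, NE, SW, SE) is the SE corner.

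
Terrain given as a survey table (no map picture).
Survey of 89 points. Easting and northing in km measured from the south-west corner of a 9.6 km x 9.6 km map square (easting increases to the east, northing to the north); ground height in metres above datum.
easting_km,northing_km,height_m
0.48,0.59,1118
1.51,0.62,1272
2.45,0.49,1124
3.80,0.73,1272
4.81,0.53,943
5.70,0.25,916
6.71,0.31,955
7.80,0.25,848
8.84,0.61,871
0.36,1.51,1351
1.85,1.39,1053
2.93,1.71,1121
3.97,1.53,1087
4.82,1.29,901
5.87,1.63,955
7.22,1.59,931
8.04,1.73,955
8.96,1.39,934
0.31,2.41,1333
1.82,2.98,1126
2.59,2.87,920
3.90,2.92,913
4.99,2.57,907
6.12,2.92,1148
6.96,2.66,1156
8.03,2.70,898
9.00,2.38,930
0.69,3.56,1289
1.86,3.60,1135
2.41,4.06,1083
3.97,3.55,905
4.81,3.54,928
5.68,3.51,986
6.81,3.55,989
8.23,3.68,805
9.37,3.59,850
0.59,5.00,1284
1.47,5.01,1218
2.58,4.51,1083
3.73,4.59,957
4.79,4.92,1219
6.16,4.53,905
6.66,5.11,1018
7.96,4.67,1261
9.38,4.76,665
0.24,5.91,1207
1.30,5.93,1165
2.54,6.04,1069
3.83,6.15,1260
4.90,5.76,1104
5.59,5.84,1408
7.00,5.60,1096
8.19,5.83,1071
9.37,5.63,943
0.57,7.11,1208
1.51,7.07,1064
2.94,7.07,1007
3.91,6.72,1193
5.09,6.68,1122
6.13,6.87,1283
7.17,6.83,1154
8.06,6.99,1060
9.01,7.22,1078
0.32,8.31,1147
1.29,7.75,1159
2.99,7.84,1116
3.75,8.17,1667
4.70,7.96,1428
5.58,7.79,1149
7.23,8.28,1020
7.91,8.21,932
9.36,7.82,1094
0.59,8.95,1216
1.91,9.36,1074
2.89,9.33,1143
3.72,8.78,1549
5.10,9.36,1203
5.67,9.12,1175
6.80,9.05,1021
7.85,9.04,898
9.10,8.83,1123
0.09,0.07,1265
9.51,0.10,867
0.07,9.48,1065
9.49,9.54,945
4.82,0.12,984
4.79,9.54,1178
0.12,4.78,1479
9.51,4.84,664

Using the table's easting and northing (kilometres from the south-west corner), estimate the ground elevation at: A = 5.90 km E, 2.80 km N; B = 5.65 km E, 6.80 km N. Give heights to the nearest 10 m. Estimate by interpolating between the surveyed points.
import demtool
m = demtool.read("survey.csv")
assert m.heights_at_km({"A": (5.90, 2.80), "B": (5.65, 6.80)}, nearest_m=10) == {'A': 1080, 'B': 1260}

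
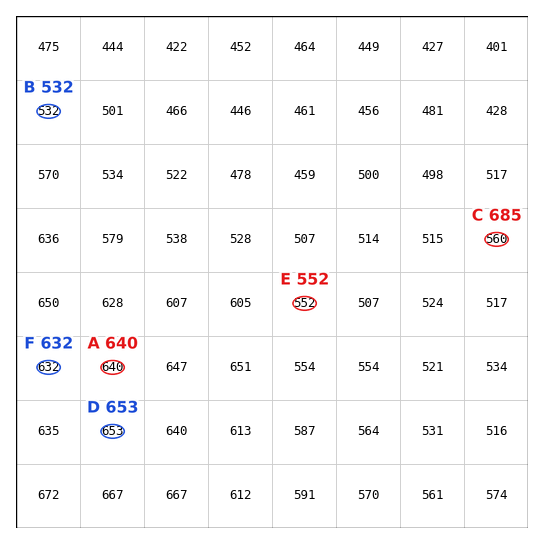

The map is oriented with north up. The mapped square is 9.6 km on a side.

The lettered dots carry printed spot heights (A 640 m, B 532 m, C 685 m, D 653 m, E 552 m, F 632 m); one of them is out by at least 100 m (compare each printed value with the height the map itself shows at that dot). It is C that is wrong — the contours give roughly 560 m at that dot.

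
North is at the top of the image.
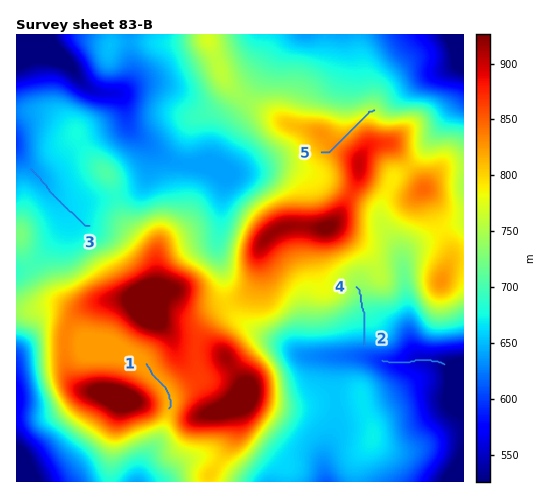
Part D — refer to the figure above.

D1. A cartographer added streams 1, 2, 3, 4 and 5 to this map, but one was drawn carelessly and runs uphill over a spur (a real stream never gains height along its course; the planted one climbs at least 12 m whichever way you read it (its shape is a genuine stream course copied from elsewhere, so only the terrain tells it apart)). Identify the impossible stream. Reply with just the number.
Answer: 5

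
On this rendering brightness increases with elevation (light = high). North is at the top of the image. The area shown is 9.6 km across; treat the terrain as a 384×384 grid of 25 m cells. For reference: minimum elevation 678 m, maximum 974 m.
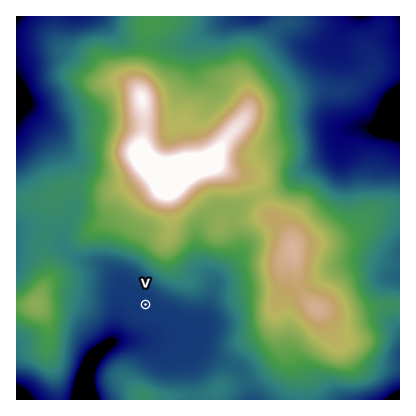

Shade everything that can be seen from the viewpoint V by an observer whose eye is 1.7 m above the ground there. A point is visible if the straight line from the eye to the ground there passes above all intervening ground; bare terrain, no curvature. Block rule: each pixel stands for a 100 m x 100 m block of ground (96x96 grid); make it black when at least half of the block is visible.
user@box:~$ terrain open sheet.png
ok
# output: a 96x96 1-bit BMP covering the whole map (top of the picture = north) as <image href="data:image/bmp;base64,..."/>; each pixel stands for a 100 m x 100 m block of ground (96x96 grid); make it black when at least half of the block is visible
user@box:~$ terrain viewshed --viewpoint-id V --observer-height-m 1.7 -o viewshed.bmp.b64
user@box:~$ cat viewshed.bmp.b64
<image width="96" height="96" href="data:image/bmp;base64,Qk2+BAAAAAAAAD4AAAAoAAAAYAAAAGAAAAABAAEAAAAAAIAEAAATCwAAEwsAAAIAAAAAAAAA////AAAAAAAAGAAAAAAAAAAAAAAAGAAB//8AAAAAAAAAGAAH///AAAAAAAAAHAAP///wAAAAAAAAHAAf///4DAAAAAAAHAAf///4fwAAAAAAHgB////8f4AAAAAAPgP////8P4AAAAAAPgP////8P4AAAAAAfgH////8P4AAAAAAfwD////8P4AAAAAAfwB////+fwAAAAAAf4AP/////wAAAAAAf4AA/////wAAAAAAf8AAP////gAAAAAAf+AAH////gAAAAAAf/AAH////gAAAAAAf/gAH////gAAAAAAf/wAH////wAAAAAA//4AP////wAAAAAA//4D//n//wAAAAAB//8H//D//wAAAAAB//+P//B//wAAAAAD//////B//wAAAAAD//////A//wAAAAAD//////Af/4AAAAAB/////+AP/4AAAAAB/////+AH/4AAAAAA/////8AD/4AAAAAA/////4AB/4AAAAAAf////wAB/4AAAAAAP////gAA/4AAAAAAP////gAA/4AAAAAAH////gAAf4AAAAAAB////gAAf4AAAAAAA////gAAP4AAAAAAA////gAAH4AAAAAAA////AAAD8AAAAAAAf//wAAAD8AAAAAAgP//AAAAB8AAAAAAAH/8AAAAB8AAAAAAAB/gAAAAB8AAAAAAAAYAAAAAB4AAAAAAAAAAAAAAB4AAAAAAAAAAAAAAAwAAAAAAAAAAAAAAAgAAAAAAAAAAAAAAAAAAAAAAAAAAAAAAAAAAAAAAAAAAAAAAAAAAAAAAAAAAfAAAAAAAAAAAAAAA/gAAAAAAAAAAAAAA/wAAAAAAAAAAAAAA/wAAAAAAAAAAAAAA8AAAAAAAAAAAAAAB4AAAAAAAAAAAAAADwAAAAAAAAAAAAAADwAAAAAAAAAAAAAADgAAAAAAAAAAAAAAGAAAAAAAAAAAAAAAEAAAAAAAAAAAAAAAAAAAAAAAAAAAAAAAAAAAAAAAAAAAAAAAAAAAAAAAAAAAAAAAAAAAAAAAAAAAAAAAAAAAAAAAAAAAAAAAAAAAAAAAAAAAAAAAAAAAAAAAAAAAAAAAAAAAAAAAAAAAAAAAAAAAAAAAAAAAAAAAAAAAAAAAAAAAAAAAAAAAAAAAAAAAAAAAAAAAAAAAAAAAAAAAAAAAAAAAAAAAAAAAAAAAAAAAAAAAAAAAAAAAAAAAAAAAAAAAAAAAAAAAAAAAAAAAAAAAAAAAAAAAAAAAAAAAAAAAAAAAAAAAAAAAAAAAAAAAAAAAAAAAAAAAAAAAAAAAAAAAAAAAAAAAAAAAAAAAAAAAAAAAAAAAAAAAAAAAAAAAAAAAAAAAAAAAAAAAAAAAAAAAAAAAAAAAAAAAAAAAAAAAAAAAAAAAAAAAAAAAAAAAAAAAAAAAAAAAAAAAAAAAAAAAAAAAAAAAAAAAAAAAAAAAAAAAAAAAAAAAAAAAAAAAAAAAAAAAAAAAAAAAAAAAAAAAAAAAAAAAAAAAAAAAAAAAAAAAAAAAAAAAAAAAAAAAAAAAAAAAAAAAAAAA="/>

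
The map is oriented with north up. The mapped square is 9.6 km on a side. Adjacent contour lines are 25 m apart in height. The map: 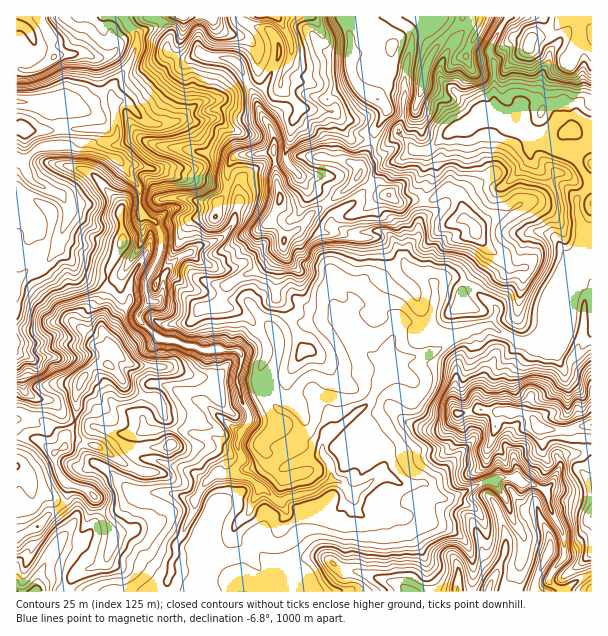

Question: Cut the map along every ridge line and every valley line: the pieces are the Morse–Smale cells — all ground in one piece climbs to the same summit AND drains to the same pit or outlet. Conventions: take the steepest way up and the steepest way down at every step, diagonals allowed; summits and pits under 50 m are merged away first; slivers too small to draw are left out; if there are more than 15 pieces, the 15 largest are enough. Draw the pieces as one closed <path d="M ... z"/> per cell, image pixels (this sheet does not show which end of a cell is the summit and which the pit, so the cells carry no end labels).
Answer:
<path d="M201 54l-15 6-13-5-10 16-20 20-14 11-12 0-2 2 1 31-5 5-9 2-5 8 22 10 3 4 8 13 9 9 3 29 15 9 5 12-2 18-8 16 11 6 0 15-5 10-9 0-10 13 0 6 20 18 14 2 30 10 19-1 23 3 10-8 20-8 3 6 0 11-4 13-6 9-3 18 13 16 10 5 8 8 2 12 2 2 8 4 9 2 6 4 9-14 13-10 27-23 14-22 2-6-2-9-14-6-4-3-7-18-10-10-4-1-10-12-1-12 5-8 6 0 7 7 0 5 6 0 14 6 19 4 5 4 1 6 11-2 15 4 3 4 3 22 9-3 18-13 28-11 5 0 9 7 22 11 12 0 14-7 4-10 8-12 11-26 7-12 14-10-1-166-7 0-7 7 1 9-8-1-13 6-1-8-7-10-15-3-9 3-5 5 1 16-18-8-18 0-8 2-11 8 12 32 15 24 5 5 6-1-2 6 9 20 7 12 11 9-5 4-6 18 0 23-14 22-9 7-36-29-15 0-10 6-8-7-18-9-14-28-8-8-12-2-23 4-19-9 0-12-7-12-7-8-12-7-20-27 6-36 8-15 26 4 6 0 2-2 0-8-10-11-18-9-24 0-1-6-9-3-17 25-9-17-5-13-7-7-7-3-20-2z"/><path d="M347 292l-6 0-3 2-2 6 0 9 4 8 21 18 7 18 4 3 14 6 0 15-14 22-27 23-13 10-9 14-6-4-9-2-8-4-2-2-2-12-8-8-10-5-13-16 0-9 13-31-1-15-2-2-20 8-10 8-5 0 1 14-5 15 5 18 9 18-12 24 0 8 4 10-11 15-15 0-4 2-8 9-10 15 0 9-8 16-4 11-7 9 1 9-6 10 0 11-2 4 0 13 264-1 0-7-5-11-3-18-12-18-6-15-7-5-28 1-9-2-7-7-3-15 14-8 12-11 8 0 15 9 27 0 9-6 35-37 2-7-5-12 0-11-7-19 0-9 8-24 2-15-3-6-7-4-33 20-1-24-3-4-15-4-11 2-1-6-8-5-36-9 0-5z"/><path d="M144 216l-4 5 4 12-4 12-16 27-7 5-10 1-26-6-24-24-9 11-9-1-23 21 0 87 6 12 3 14 11 6 17 4 13 16 26 8 0 2-8 18 2 10 6 6 18 8 18 18 10 6-16 16-16 9 8 15-2 12-6 14-10 6-18 6-6 7-6 13 101 0 3-28 6-10-1-9 7-9 4-11 8-16 0-9 12-18-21-13-27-9-9 0-14-4-2-3 1-18 9-5 33-2 24 8 13 2 11 7 13 0 3-10 10-16-2-8-7-12-5-18 5-15 0-12-4-4-34 0-30-10-9 0-5-2-20-18 0-6 11-14-5-15 12-24 5-16 0-9-5-12z"/><path d="M152 16l-28 1 4 9 10 9 0 7-8 21-18 24 1 13-14 0-16 9-18-6-49-1 1 176 22-20 9 1 9-11 24 24 32 6 11-6 14-21 6-18-4-9 2-11-3-27-9-9-11-17-22-10 5-8 9-2 5-5-1-31 2-2 12 0 14-11 20-20 9-14 0-3-4-3 1-19-8-12z"/><path d="M591 266l-4 2-9 8-12 21-6 17-7 9-5 13-5 4-9 3-12 0-22-11-9-7-27 8 8 11 0 6-10 33 0 9 7 19 0 11 5 16-29 32-18 15 10 11 10 3 35-17 13-1 3-3 18 0 8 6 9 0 13 6 6-5 8-18-1-9 2-2 15-2 16-5z"/><path d="M465 126l-21 10-16 14 8 12 0 8-12 24 0 19-6 12 0 11-9 10-5 11 0 6 4 5 18 9 8 7 10-6 15 0 38 29 21-29 0-23 6-18 5-4-11-9-14-27-2-9-9-6-15-24z"/><path d="M507 16l-116 1 10 8 7 3 4 5-2 18-2 6-4 20-1 40-5 15 18 19 13-1 24-20 11-3 13-9 25-2-6-5-2-6 0-43-4-8 0-7z"/><path d="M123 16l-106 0-1 85 10 2 39 0 18 6 16-9 14 0-1-13 18-24 8-21 0-7-10-9z"/><path d="M591 16l-82 0-3 2-16 29 0 7 4 8 0 43 2 6 4 4 21 9-1-16 5-5 15-3 9 3 7 10 0 4 4 3 4-4 12-1 1-8 7-7 8-1z"/><path d="M390 16l-48 1 8 18 0 33-2 2-24 3-7 3-35 2 0 4 24 0 12 4 16 16-2 9 8 8 3 10 8 10 14 0 18 6 9-5 6-6 0-6 5-11 3-52 6-23-2-12z"/><path d="M386 475l-8 0-12 11-14 8 3 15 7 7 9 2 46-1 32 12 10 6 10 13 5 16-1 28 45-1 0-16 6-36-13-23-2-10-9 6-18 5-8-9-9-4-28-8-14-14-22 2z"/><path d="M303 108l-3 0-6 11-4 21-4 10 0 9 20 27 14 9 13 22 6-6 14-7 19-19 2-9 9-8 32-18-16-17-7 7-9 5-18-6-14 0-8-10-3-10-7-7z"/><path d="M428 150l-17 1-9 7-19 10-9 8-2 9-19 19-14 7-7 7 0 7 19 9 23-4 12 2 8 8 10 20 5-14 9-10 0-11 6-12 0-19 12-24 0-8z"/><path d="M17 367l-1 70 16 1 18 10 5 5 0 11 6 13 10 9 16 4 10 10 10 18 15-8 16-16-10-6-18-18-18-8-6-6-2-10 8-20-26-8-6-10-10-8-9 0-14-6-3-5-2-11z"/><path d="M60 508l-9 4-15 16-20 11 1 53 48 0 7-13 6-7 18-6 10-6 8-20 0-6-6-13-3-3-9 5-10 14-9 9-9 0-5-4-4 2 13-19z"/>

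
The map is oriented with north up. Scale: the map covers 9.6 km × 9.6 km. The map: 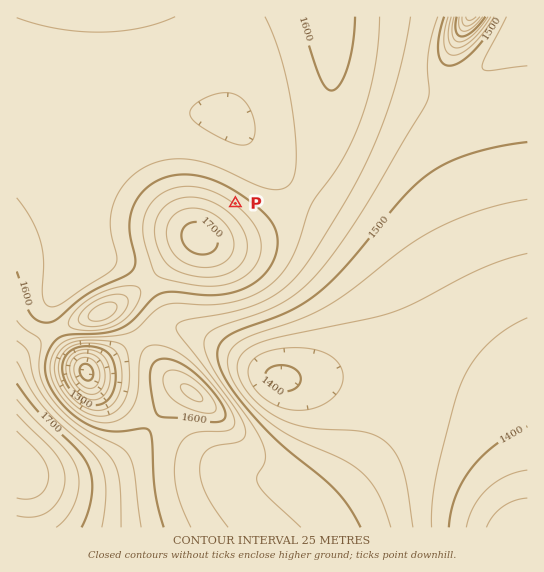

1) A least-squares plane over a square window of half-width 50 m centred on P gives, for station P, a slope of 7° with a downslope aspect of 37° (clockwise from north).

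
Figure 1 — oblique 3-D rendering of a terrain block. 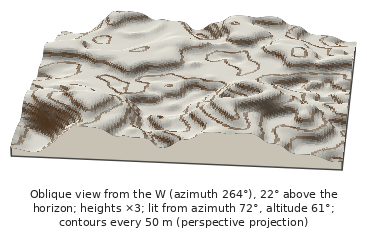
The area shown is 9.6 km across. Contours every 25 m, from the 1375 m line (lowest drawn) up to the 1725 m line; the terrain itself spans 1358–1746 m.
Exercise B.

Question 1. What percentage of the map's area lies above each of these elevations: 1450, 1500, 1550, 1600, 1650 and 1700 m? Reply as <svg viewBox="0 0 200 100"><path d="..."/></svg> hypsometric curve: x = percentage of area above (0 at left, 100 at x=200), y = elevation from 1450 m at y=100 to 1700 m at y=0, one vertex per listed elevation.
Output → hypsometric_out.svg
<svg viewBox="0 0 200 100"><path d="M191 100l-23-20-37-20-70-20-43-20-11-20"/></svg>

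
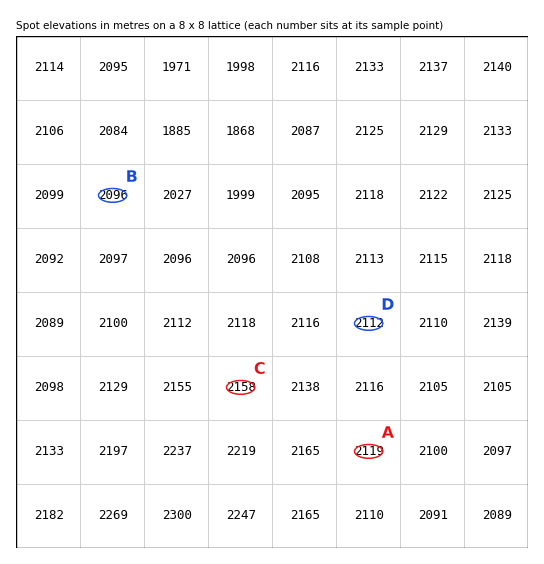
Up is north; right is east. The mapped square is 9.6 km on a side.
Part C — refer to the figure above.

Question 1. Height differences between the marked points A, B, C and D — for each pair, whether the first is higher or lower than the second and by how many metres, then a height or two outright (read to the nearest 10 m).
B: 60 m lower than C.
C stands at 2160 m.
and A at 2120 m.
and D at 2110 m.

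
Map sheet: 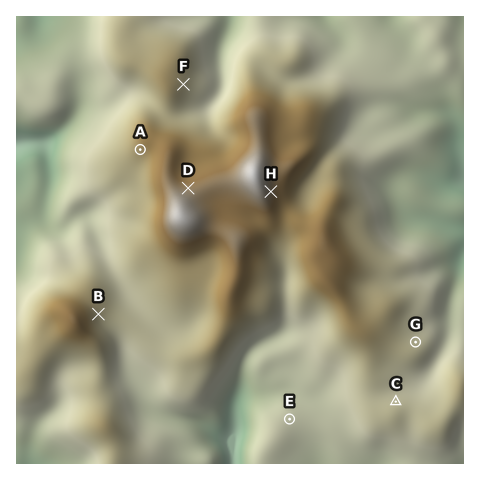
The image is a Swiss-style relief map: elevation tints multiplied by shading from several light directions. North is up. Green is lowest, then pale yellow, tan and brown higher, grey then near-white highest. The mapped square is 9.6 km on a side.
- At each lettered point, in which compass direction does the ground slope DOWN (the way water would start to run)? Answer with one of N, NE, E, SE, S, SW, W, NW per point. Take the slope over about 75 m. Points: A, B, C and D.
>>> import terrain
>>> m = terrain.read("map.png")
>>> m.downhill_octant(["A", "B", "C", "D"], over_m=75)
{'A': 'SW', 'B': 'E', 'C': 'N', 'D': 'N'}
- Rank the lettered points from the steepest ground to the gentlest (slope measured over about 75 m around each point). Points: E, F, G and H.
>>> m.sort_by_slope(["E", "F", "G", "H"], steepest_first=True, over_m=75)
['H', 'F', 'G', 'E']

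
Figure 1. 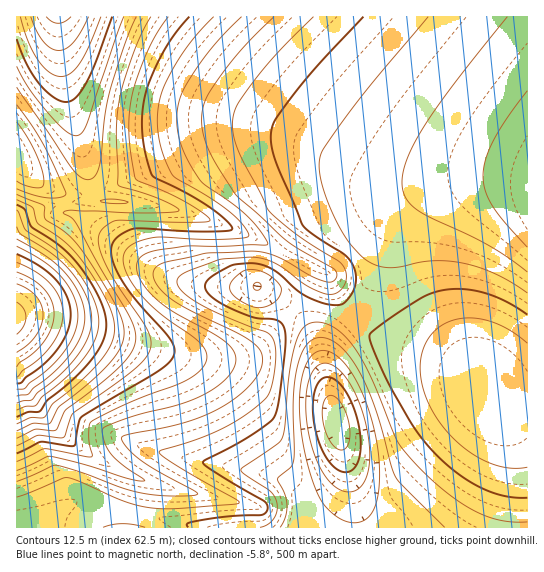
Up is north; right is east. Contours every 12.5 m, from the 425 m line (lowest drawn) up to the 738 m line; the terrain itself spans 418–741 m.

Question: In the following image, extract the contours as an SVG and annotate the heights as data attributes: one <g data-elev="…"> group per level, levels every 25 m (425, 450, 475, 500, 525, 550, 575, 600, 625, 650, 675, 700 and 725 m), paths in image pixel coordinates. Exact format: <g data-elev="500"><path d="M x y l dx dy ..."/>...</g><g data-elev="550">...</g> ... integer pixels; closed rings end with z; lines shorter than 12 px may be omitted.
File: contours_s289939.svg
<g data-elev="425"><path d="M341 450l-6-3-5-6-7-18-1-10 1-10 3-5 4-3 5 2 6 6 5 10 3 10 1 11-1 9-4 6z"/></g><g data-elev="450"><path d="M345 491l-12-6-11-14-9-20-5-22-2-24 2-22 6-14 4-4 5-2 7 1 6 3 13 15 11 24 8 28 2 25-4 19-4 7-5 5-6 2z"/></g><g data-elev="475"><path d="M280 527l5-10 2-12-2-11-8-15 14-12 3-6-1-62 4-29 4-14 5-10 7-7 8-2 8 2 9 5 16 19 10 18 9 22 22 74 7 8 43 42"/><path d="M257 290l-3-1-1-3 2-3 3-1 3 2 0 3z"/><path d="M527 272l-20-15-20-12-70-35-10-11-5-13 1-12 3-13 17-34 30-42 54-68"/></g><g data-elev="500"><path d="M188 527l-1-2 1-2 6-2 33-5 34-1 6-4 1-5-3-4-49-29-10-7-3-4 44-24 19-13 8-7 5-17 6-54 0-16-5-9-7-3-20-2-30-12-15-12-3-6 1-5 7-7 17-9 21-3 11 2 9 4 31 25 24 10 11 1 6-1 8-9 4-8 0-14-6-14-7-6-30-19-10-9-27-64-3-14-1-12 1-8 3-7 20-28 26-30 42-45"/><path d="M527 315l-20-13-21-9-20-4-20 1-15 3-14 8-40 26-6 6-2 4 8 21 16 33 22 38 21 25 22 20 24 14 23 8 22 2"/></g><g data-elev="525"><path d="M17 481l35-15 5-1 22 7 42 15 18 6 28 3 30-1 1-1-3-3-37-20-18-12-13-12-6-9 6-3 60-13 19-7 17-9 18-12 14-15 6-12 1-12-4-8-12-9-57-28-21-13-8-8-5-8-2-7 2-5 10-7 40-9 49-2 12 2 12 4 32 18 12 6 9 1 5-4 1-5-3-4-46-27-52-47-23-37-10-24-1-21 3-11 4-9 29-39 36-37"/></g><g data-elev="550"><path d="M17 462l28-13 47 8-3-22 0-10 2-3 39-20 56-21 12-8 7-10 2-8-4-9-10-9-32-23-17-16-16-21-4-10-1-8 2-7 5-6 8-4 13-4 11-1 59 2 22-1 6-3-7-12-15-13-54-35-9-18-5-20-1-27 2-13 5-12 21-37 28-31"/></g><g data-elev="575"><path d="M17 446l21-11 25 2 10-23 59-43 11-10 6-10 2-10-4-11-32-48-13-25-4-16 1-7 3-5 9-7 7-2 65 2 22 0 5-1-4-6-17-11-23-12-28-11-3-4-6-44 0-19 3-17 5-18 10-28 10-18 11-16"/><path d="M17 122l9 13 9 18 7 17 2 12-2 5-5 1-11-2-9-5"/></g><g data-elev="600"><path d="M17 431l16-8 17 0 9-17 33-25 21-22 8-13 3-13-2-14-7-16-20-32-16-24-13-14-21-14-1-13-27-12"/><path d="M110 203l15 0 3-1-14-3-14 2 1 1z"/><path d="M17 87l57 84 9 8 6 1 4-2 4-5 3-11 5-45 5-27 15-46 11-27"/></g><g data-elev="625"><path d="M17 417l10-5 13-1 7-11 34-29 12-13 8-12 4-11 1-10-1-11-5-13-8-16-10-16-20-21-30-21-7-17-8-5"/><path d="M17 39l9 24 13 21 16 14 7 3 7 1 9-7 11-17 23-61"/></g><g data-elev="650"><path d="M17 403l15-4 5-6 18-14 15-14 9-12 8-12 3-11 2-11-2-10-3-12-15-24-19-19-32-20-4-7"/><path d="M31 17l6 14 6 10 8 7 8 2 8-2 7-6 15-25"/></g><g data-elev="675"><path d="M17 389l8 0 5-6 19-14 11-12 14-22 3-10 1-10-1-9-4-11-12-18-18-16-26-15"/></g><g data-elev="700"><path d="M17 377l6-7 17-12 11-13 9-15 3-16-3-15-9-14-14-13-20-10"/></g><g data-elev="725"><path d="M17 352l11-7 8-10 5-10 2-11-2-11-6-8-8-6-10-5"/></g>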